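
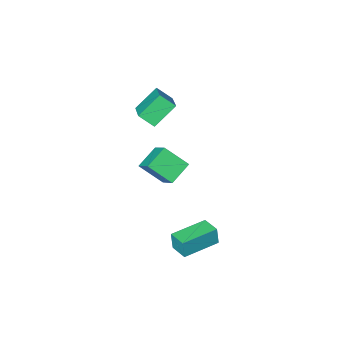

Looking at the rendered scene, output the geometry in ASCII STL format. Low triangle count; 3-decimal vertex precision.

solid 
facet normal -0.835 -0.232 0.499
outer loop
vertex -2.18 -3.637 -1.393
vertex -1.983 -2.508 -0.538
vertex -2.958 -2.807 -2.309
endloop
endfacet
facet normal -0.138 -0.789 -0.598
outer loop
vertex -1.897 -2.512 -2.942
vertex -2.18 -3.637 -1.393
vertex -2.958 -2.807 -2.309
endloop
endfacet
facet normal -0.835 -0.232 0.499
outer loop
vertex -2.958 -2.807 -2.309
vertex -1.983 -2.508 -0.538
vertex -2.76 -1.678 -1.453
endloop
endfacet
facet normal -0.532 0.569 -0.627
outer loop
vertex -2.76 -1.678 -1.453
vertex -1.897 -2.512 -2.942
vertex -2.958 -2.807 -2.309
endloop
endfacet
facet normal 0.532 -0.568 0.628
outer loop
vertex -2.18 -3.637 -1.393
vertex -0.922 -2.213 -1.171
vertex -1.983 -2.508 -0.538
endloop
endfacet
facet normal -0.138 -0.789 -0.598
outer loop
vertex -1.12 -3.342 -2.027
vertex -2.18 -3.637 -1.393
vertex -1.897 -2.512 -2.942
endloop
endfacet
facet normal 0.533 -0.569 0.627
outer loop
vertex -1.12 -3.342 -2.027
vertex -0.922 -2.213 -1.171
vertex -2.18 -3.637 -1.393
endloop
endfacet
facet normal 0.138 0.789 0.599
outer loop
vertex -1.983 -2.508 -0.538
vertex -0.922 -2.213 -1.171
vertex -2.76 -1.678 -1.453
endloop
endfacet
facet normal -0.533 0.568 -0.627
outer loop
vertex -1.7 -1.383 -2.087
vertex -1.897 -2.512 -2.942
vertex -2.76 -1.678 -1.453
endloop
endfacet
facet normal 0.138 0.789 0.598
outer loop
vertex -2.76 -1.678 -1.453
vertex -0.922 -2.213 -1.171
vertex -1.7 -1.383 -2.087
endloop
endfacet
facet normal 0.835 0.232 -0.499
outer loop
vertex -1.7 -1.383 -2.087
vertex -1.12 -3.342 -2.027
vertex -1.897 -2.512 -2.942
endloop
endfacet
facet normal 0.835 0.232 -0.499
outer loop
vertex -0.922 -2.213 -1.171
vertex -1.12 -3.342 -2.027
vertex -1.7 -1.383 -2.087
endloop
endfacet
facet normal -0.534 0.580 -0.616
outer loop
vertex -1.989 -1.54 2.968
vertex -0.912 -1.579 1.997
vertex -2.725 -3.022 2.211
endloop
endfacet
facet normal -0.742 0.026 0.670
outer loop
vertex -2.228 -3.561 2.783
vertex -1.989 -1.54 2.968
vertex -2.725 -3.022 2.211
endloop
endfacet
facet normal -0.534 0.580 -0.616
outer loop
vertex -2.725 -3.022 2.211
vertex -0.912 -1.579 1.997
vertex -1.648 -3.061 1.24
endloop
endfacet
facet normal -0.405 -0.814 -0.416
outer loop
vertex -1.648 -3.061 1.24
vertex -2.228 -3.561 2.783
vertex -2.725 -3.022 2.211
endloop
endfacet
facet normal 0.405 0.814 0.416
outer loop
vertex -1.989 -1.54 2.968
vertex -0.415 -2.118 2.569
vertex -0.912 -1.579 1.997
endloop
endfacet
facet normal -0.742 0.026 0.670
outer loop
vertex -1.492 -2.079 3.54
vertex -1.989 -1.54 2.968
vertex -2.228 -3.561 2.783
endloop
endfacet
facet normal 0.405 0.814 0.416
outer loop
vertex -1.492 -2.079 3.54
vertex -0.415 -2.118 2.569
vertex -1.989 -1.54 2.968
endloop
endfacet
facet normal 0.742 -0.026 -0.670
outer loop
vertex -0.912 -1.579 1.997
vertex -0.415 -2.118 2.569
vertex -1.648 -3.061 1.24
endloop
endfacet
facet normal -0.405 -0.814 -0.416
outer loop
vertex -1.151 -3.6 1.812
vertex -2.228 -3.561 2.783
vertex -1.648 -3.061 1.24
endloop
endfacet
facet normal 0.742 -0.026 -0.670
outer loop
vertex -1.648 -3.061 1.24
vertex -0.415 -2.118 2.569
vertex -1.151 -3.6 1.812
endloop
endfacet
facet normal 0.534 -0.580 0.616
outer loop
vertex -1.151 -3.6 1.812
vertex -1.492 -2.079 3.54
vertex -2.228 -3.561 2.783
endloop
endfacet
facet normal 0.534 -0.580 0.616
outer loop
vertex -0.415 -2.118 2.569
vertex -1.492 -2.079 3.54
vertex -1.151 -3.6 1.812
endloop
endfacet
facet normal -0.998 -0.021 0.063
outer loop
vertex -0.837 2.626 -1.295
vertex -0.852 3.525 -1.239
vertex -0.895 2.681 -2.192
endloop
endfacet
facet normal 0.016 -0.998 -0.062
outer loop
vertex 0.832 2.715 -2.301
vertex -0.837 2.626 -1.295
vertex -0.895 2.681 -2.192
endloop
endfacet
facet normal -0.998 -0.019 0.062
outer loop
vertex -0.895 2.681 -2.192
vertex -0.852 3.525 -1.239
vertex -0.909 3.579 -2.136
endloop
endfacet
facet normal -0.064 0.061 -0.996
outer loop
vertex -0.909 3.579 -2.136
vertex 0.832 2.715 -2.301
vertex -0.895 2.681 -2.192
endloop
endfacet
facet normal 0.064 -0.061 0.996
outer loop
vertex -0.837 2.626 -1.295
vertex 0.875 3.559 -1.348
vertex -0.852 3.525 -1.239
endloop
endfacet
facet normal 0.016 -0.998 -0.061
outer loop
vertex 0.889 2.661 -1.404
vertex -0.837 2.626 -1.295
vertex 0.832 2.715 -2.301
endloop
endfacet
facet normal 0.064 -0.061 0.996
outer loop
vertex 0.889 2.661 -1.404
vertex 0.875 3.559 -1.348
vertex -0.837 2.626 -1.295
endloop
endfacet
facet normal -0.016 0.998 0.061
outer loop
vertex -0.852 3.525 -1.239
vertex 0.875 3.559 -1.348
vertex -0.909 3.579 -2.136
endloop
endfacet
facet normal -0.064 0.061 -0.996
outer loop
vertex 0.817 3.614 -2.245
vertex 0.832 2.715 -2.301
vertex -0.909 3.579 -2.136
endloop
endfacet
facet normal -0.016 0.998 0.062
outer loop
vertex -0.909 3.579 -2.136
vertex 0.875 3.559 -1.348
vertex 0.817 3.614 -2.245
endloop
endfacet
facet normal 0.998 0.021 -0.062
outer loop
vertex 0.817 3.614 -2.245
vertex 0.889 2.661 -1.404
vertex 0.832 2.715 -2.301
endloop
endfacet
facet normal 0.998 0.020 -0.063
outer loop
vertex 0.875 3.559 -1.348
vertex 0.889 2.661 -1.404
vertex 0.817 3.614 -2.245
endloop
endfacet

endsolid


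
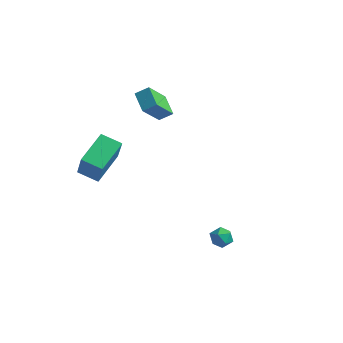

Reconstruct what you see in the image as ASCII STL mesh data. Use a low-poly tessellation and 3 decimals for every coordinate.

solid 
facet normal -0.991 -0.015 -0.130
outer loop
vertex 3.324 -1.632 -4.08
vertex 3.236 -1.764 -3.393
vertex 3.256 -1.099 -3.624
endloop
endfacet
facet normal -0.680 0.424 -0.597
outer loop
vertex 3.324 -1.632 -4.08
vertex 3.256 -1.099 -3.624
vertex 3.733 -1.062 -4.141
endloop
endfacet
facet normal -0.209 0.046 -0.977
outer loop
vertex 3.324 -1.632 -4.08
vertex 3.733 -1.062 -4.141
vertex 4.008 -1.704 -4.23
endloop
endfacet
facet normal -0.229 -0.629 -0.743
outer loop
vertex 3.324 -1.632 -4.08
vertex 4.008 -1.704 -4.23
vertex 3.701 -2.138 -3.768
endloop
endfacet
facet normal -0.713 -0.666 -0.219
outer loop
vertex 3.324 -1.632 -4.08
vertex 3.701 -2.138 -3.768
vertex 3.236 -1.764 -3.393
endloop
endfacet
facet normal -0.320 0.919 -0.230
outer loop
vertex 3.733 -1.062 -4.141
vertex 3.256 -1.099 -3.624
vertex 3.899 -0.842 -3.492
endloop
endfacet
facet normal -0.823 0.208 0.528
outer loop
vertex 3.256 -1.099 -3.624
vertex 3.236 -1.764 -3.393
vertex 3.592 -1.276 -3.03
endloop
endfacet
facet normal -0.372 -0.846 0.382
outer loop
vertex 3.236 -1.764 -3.393
vertex 3.701 -2.138 -3.768
vertex 3.867 -1.918 -3.119
endloop
endfacet
facet normal 0.409 -0.785 -0.465
outer loop
vertex 3.701 -2.138 -3.768
vertex 4.008 -1.704 -4.23
vertex 4.344 -1.881 -3.636
endloop
endfacet
facet normal 0.441 0.306 -0.844
outer loop
vertex 4.008 -1.704 -4.23
vertex 3.733 -1.062 -4.141
vertex 4.364 -1.216 -3.867
endloop
endfacet
facet normal 0.229 0.629 0.743
outer loop
vertex 4.276 -1.348 -3.18
vertex 3.899 -0.842 -3.492
vertex 3.592 -1.276 -3.03
endloop
endfacet
facet normal 0.209 -0.046 0.977
outer loop
vertex 4.276 -1.348 -3.18
vertex 3.592 -1.276 -3.03
vertex 3.867 -1.918 -3.119
endloop
endfacet
facet normal 0.680 -0.424 0.597
outer loop
vertex 4.276 -1.348 -3.18
vertex 3.867 -1.918 -3.119
vertex 4.344 -1.881 -3.636
endloop
endfacet
facet normal 0.991 0.015 0.130
outer loop
vertex 4.276 -1.348 -3.18
vertex 4.344 -1.881 -3.636
vertex 4.364 -1.216 -3.867
endloop
endfacet
facet normal 0.713 0.666 0.219
outer loop
vertex 4.276 -1.348 -3.18
vertex 4.364 -1.216 -3.867
vertex 3.899 -0.842 -3.492
endloop
endfacet
facet normal -0.409 0.785 0.465
outer loop
vertex 3.592 -1.276 -3.03
vertex 3.899 -0.842 -3.492
vertex 3.256 -1.099 -3.624
endloop
endfacet
facet normal -0.441 -0.306 0.844
outer loop
vertex 3.867 -1.918 -3.119
vertex 3.592 -1.276 -3.03
vertex 3.236 -1.764 -3.393
endloop
endfacet
facet normal 0.320 -0.919 0.230
outer loop
vertex 4.344 -1.881 -3.636
vertex 3.867 -1.918 -3.119
vertex 3.701 -2.138 -3.768
endloop
endfacet
facet normal 0.823 -0.208 -0.528
outer loop
vertex 4.364 -1.216 -3.867
vertex 4.344 -1.881 -3.636
vertex 4.008 -1.704 -4.23
endloop
endfacet
facet normal 0.372 0.846 -0.382
outer loop
vertex 3.899 -0.842 -3.492
vertex 4.364 -1.216 -3.867
vertex 3.733 -1.062 -4.141
endloop
endfacet
facet normal -0.410 0.328 -0.851
outer loop
vertex -4.548 -1.263 -0.068
vertex -3.377 -0.955 -0.513
vertex -4.355 -3.219 -0.915
endloop
endfacet
facet normal -0.908 -0.239 0.345
outer loop
vertex -3.523 -3.885 0.813
vertex -4.548 -1.263 -0.068
vertex -4.355 -3.219 -0.915
endloop
endfacet
facet normal -0.410 0.328 -0.851
outer loop
vertex -4.355 -3.219 -0.915
vertex -3.377 -0.955 -0.513
vertex -3.184 -2.911 -1.36
endloop
endfacet
facet normal 0.090 -0.914 -0.396
outer loop
vertex -3.184 -2.911 -1.36
vertex -3.523 -3.885 0.813
vertex -4.355 -3.219 -0.915
endloop
endfacet
facet normal -0.090 0.914 0.396
outer loop
vertex -4.548 -1.263 -0.068
vertex -2.545 -1.621 1.215
vertex -3.377 -0.955 -0.513
endloop
endfacet
facet normal -0.908 -0.239 0.345
outer loop
vertex -3.716 -1.929 1.66
vertex -4.548 -1.263 -0.068
vertex -3.523 -3.885 0.813
endloop
endfacet
facet normal -0.090 0.914 0.396
outer loop
vertex -3.716 -1.929 1.66
vertex -2.545 -1.621 1.215
vertex -4.548 -1.263 -0.068
endloop
endfacet
facet normal 0.908 0.239 -0.345
outer loop
vertex -3.377 -0.955 -0.513
vertex -2.545 -1.621 1.215
vertex -3.184 -2.911 -1.36
endloop
endfacet
facet normal 0.090 -0.914 -0.396
outer loop
vertex -2.352 -3.577 0.368
vertex -3.523 -3.885 0.813
vertex -3.184 -2.911 -1.36
endloop
endfacet
facet normal 0.908 0.239 -0.345
outer loop
vertex -3.184 -2.911 -1.36
vertex -2.545 -1.621 1.215
vertex -2.352 -3.577 0.368
endloop
endfacet
facet normal 0.410 -0.328 0.851
outer loop
vertex -2.352 -3.577 0.368
vertex -3.716 -1.929 1.66
vertex -3.523 -3.885 0.813
endloop
endfacet
facet normal 0.410 -0.328 0.851
outer loop
vertex -2.545 -1.621 1.215
vertex -3.716 -1.929 1.66
vertex -2.352 -3.577 0.368
endloop
endfacet
facet normal -0.669 -0.521 -0.530
outer loop
vertex -3.158 0.99 2.148
vertex -4.198 1.678 2.785
vertex -3.111 2.428 0.673
endloop
endfacet
facet normal 0.743 -0.491 -0.455
outer loop
vertex -2.502 2.902 1.155
vertex -3.158 0.99 2.148
vertex -3.111 2.428 0.673
endloop
endfacet
facet normal -0.669 -0.522 -0.530
outer loop
vertex -3.111 2.428 0.673
vertex -4.198 1.678 2.785
vertex -4.151 3.115 1.31
endloop
endfacet
facet normal 0.023 0.698 -0.716
outer loop
vertex -4.151 3.115 1.31
vertex -2.502 2.902 1.155
vertex -3.111 2.428 0.673
endloop
endfacet
facet normal -0.023 -0.698 0.716
outer loop
vertex -3.158 0.99 2.148
vertex -3.589 2.152 3.267
vertex -4.198 1.678 2.785
endloop
endfacet
facet normal 0.743 -0.491 -0.455
outer loop
vertex -2.549 1.465 2.63
vertex -3.158 0.99 2.148
vertex -2.502 2.902 1.155
endloop
endfacet
facet normal -0.022 -0.698 0.716
outer loop
vertex -2.549 1.465 2.63
vertex -3.589 2.152 3.267
vertex -3.158 0.99 2.148
endloop
endfacet
facet normal -0.743 0.491 0.455
outer loop
vertex -4.198 1.678 2.785
vertex -3.589 2.152 3.267
vertex -4.151 3.115 1.31
endloop
endfacet
facet normal 0.023 0.698 -0.716
outer loop
vertex -3.542 3.59 1.792
vertex -2.502 2.902 1.155
vertex -4.151 3.115 1.31
endloop
endfacet
facet normal -0.743 0.491 0.455
outer loop
vertex -4.151 3.115 1.31
vertex -3.589 2.152 3.267
vertex -3.542 3.59 1.792
endloop
endfacet
facet normal 0.669 0.521 0.529
outer loop
vertex -3.542 3.59 1.792
vertex -2.549 1.465 2.63
vertex -2.502 2.902 1.155
endloop
endfacet
facet normal 0.669 0.521 0.530
outer loop
vertex -3.589 2.152 3.267
vertex -2.549 1.465 2.63
vertex -3.542 3.59 1.792
endloop
endfacet

endsolid


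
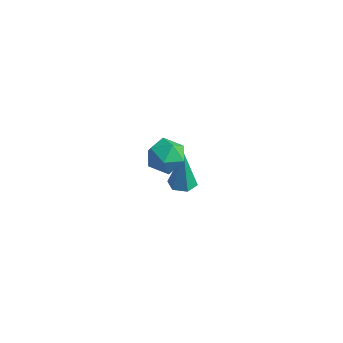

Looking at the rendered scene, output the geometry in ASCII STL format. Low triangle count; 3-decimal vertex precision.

solid 
facet normal 0.066 -0.112 -0.991
outer loop
vertex 1.118 -0.945 -3.191
vertex 0.558 -0.568 -3.271
vertex 1.17 -0.271 -3.264
endloop
endfacet
facet normal 0.939 -0.036 0.341
outer loop
vertex 1.118 -0.945 -3.191
vertex 1.17 -0.271 -3.264
vertex 0.422 -0.332 -1.209
endloop
endfacet
facet normal 0.066 -0.113 -0.991
outer loop
vertex 1.17 -0.271 -3.264
vertex 0.558 -0.568 -3.271
vertex 0.611 0.106 -3.344
endloop
endfacet
facet normal 0.525 0.824 0.215
outer loop
vertex 1.17 -0.271 -3.264
vertex 0.611 0.106 -3.344
vertex 0.422 -0.332 -1.209
endloop
endfacet
facet normal 0.066 -0.113 -0.991
outer loop
vertex 0.611 0.106 -3.344
vertex 0.558 -0.568 -3.271
vertex -0.001 -0.19 -3.351
endloop
endfacet
facet normal -0.432 0.890 0.144
outer loop
vertex 0.611 0.106 -3.344
vertex -0.001 -0.19 -3.351
vertex 0.422 -0.332 -1.209
endloop
endfacet
facet normal 0.066 -0.113 -0.991
outer loop
vertex -0.001 -0.19 -3.351
vertex 0.558 -0.568 -3.271
vertex -0.054 -0.864 -3.278
endloop
endfacet
facet normal -0.975 0.098 0.199
outer loop
vertex -0.001 -0.19 -3.351
vertex -0.054 -0.864 -3.278
vertex 0.422 -0.332 -1.209
endloop
endfacet
facet normal 0.066 -0.112 -0.991
outer loop
vertex -0.054 -0.864 -3.278
vertex 0.558 -0.568 -3.271
vertex 0.506 -1.242 -3.198
endloop
endfacet
facet normal -0.561 -0.762 0.325
outer loop
vertex -0.054 -0.864 -3.278
vertex 0.506 -1.242 -3.198
vertex 0.422 -0.332 -1.209
endloop
endfacet
facet normal 0.066 -0.112 -0.991
outer loop
vertex 0.506 -1.242 -3.198
vertex 0.558 -0.568 -3.271
vertex 1.118 -0.945 -3.191
endloop
endfacet
facet normal 0.397 -0.828 0.396
outer loop
vertex 0.506 -1.242 -3.198
vertex 1.118 -0.945 -3.191
vertex 0.422 -0.332 -1.209
endloop
endfacet
facet normal -0.346 0.091 0.934
outer loop
vertex 1.717 -3.466 3.427
vertex 1.78 -4.382 3.54
vertex 2.499 -3.84 3.753
endloop
endfacet
facet normal 0.015 0.675 0.738
outer loop
vertex 1.717 -3.466 3.427
vertex 2.499 -3.84 3.753
vertex 2.537 -3.158 3.128
endloop
endfacet
facet normal -0.297 0.942 0.155
outer loop
vertex 1.717 -3.466 3.427
vertex 2.537 -3.158 3.128
vertex 1.842 -3.279 2.529
endloop
endfacet
facet normal -0.852 0.523 -0.010
outer loop
vertex 1.717 -3.466 3.427
vertex 1.842 -3.279 2.529
vertex 1.374 -4.036 2.784
endloop
endfacet
facet normal -0.881 -0.002 0.472
outer loop
vertex 1.717 -3.466 3.427
vertex 1.374 -4.036 2.784
vertex 1.78 -4.382 3.54
endloop
endfacet
facet normal 0.678 0.476 0.560
outer loop
vertex 2.537 -3.158 3.128
vertex 2.499 -3.84 3.753
vertex 3.106 -3.884 3.056
endloop
endfacet
facet normal 0.093 -0.469 0.878
outer loop
vertex 2.499 -3.84 3.753
vertex 1.78 -4.382 3.54
vertex 2.638 -4.641 3.311
endloop
endfacet
facet normal -0.774 -0.620 0.132
outer loop
vertex 1.78 -4.382 3.54
vertex 1.374 -4.036 2.784
vertex 1.943 -4.762 2.712
endloop
endfacet
facet normal -0.726 0.231 -0.647
outer loop
vertex 1.374 -4.036 2.784
vertex 1.842 -3.279 2.529
vertex 1.981 -4.08 2.087
endloop
endfacet
facet normal 0.172 0.908 -0.383
outer loop
vertex 1.842 -3.279 2.529
vertex 2.537 -3.158 3.128
vertex 2.7 -3.538 2.3
endloop
endfacet
facet normal 0.852 -0.523 0.010
outer loop
vertex 2.763 -4.454 2.413
vertex 3.106 -3.884 3.056
vertex 2.638 -4.641 3.311
endloop
endfacet
facet normal 0.297 -0.942 -0.155
outer loop
vertex 2.763 -4.454 2.413
vertex 2.638 -4.641 3.311
vertex 1.943 -4.762 2.712
endloop
endfacet
facet normal -0.015 -0.675 -0.738
outer loop
vertex 2.763 -4.454 2.413
vertex 1.943 -4.762 2.712
vertex 1.981 -4.08 2.087
endloop
endfacet
facet normal 0.346 -0.091 -0.934
outer loop
vertex 2.763 -4.454 2.413
vertex 1.981 -4.08 2.087
vertex 2.7 -3.538 2.3
endloop
endfacet
facet normal 0.881 0.002 -0.472
outer loop
vertex 2.763 -4.454 2.413
vertex 2.7 -3.538 2.3
vertex 3.106 -3.884 3.056
endloop
endfacet
facet normal 0.726 -0.231 0.647
outer loop
vertex 2.638 -4.641 3.311
vertex 3.106 -3.884 3.056
vertex 2.499 -3.84 3.753
endloop
endfacet
facet normal -0.172 -0.908 0.383
outer loop
vertex 1.943 -4.762 2.712
vertex 2.638 -4.641 3.311
vertex 1.78 -4.382 3.54
endloop
endfacet
facet normal -0.678 -0.476 -0.560
outer loop
vertex 1.981 -4.08 2.087
vertex 1.943 -4.762 2.712
vertex 1.374 -4.036 2.784
endloop
endfacet
facet normal -0.093 0.469 -0.878
outer loop
vertex 2.7 -3.538 2.3
vertex 1.981 -4.08 2.087
vertex 1.842 -3.279 2.529
endloop
endfacet
facet normal 0.774 0.620 -0.132
outer loop
vertex 3.106 -3.884 3.056
vertex 2.7 -3.538 2.3
vertex 2.537 -3.158 3.128
endloop
endfacet

endsolid


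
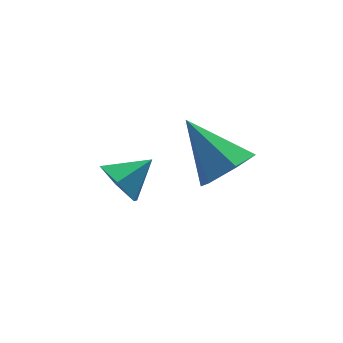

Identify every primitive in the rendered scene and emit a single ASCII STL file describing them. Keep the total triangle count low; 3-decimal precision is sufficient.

solid 
facet normal -0.857 -0.002 -0.516
outer loop
vertex 2.576 1.83 -0.187
vertex 2.216 1.279 0.413
vertex 2.149 2.16 0.521
endloop
endfacet
facet normal 0.607 0.795 -0.004
outer loop
vertex 2.576 1.83 -0.187
vertex 2.149 2.16 0.521
vertex 3.304 1.281 1.067
endloop
endfacet
facet normal -0.857 -0.002 -0.516
outer loop
vertex 2.149 2.16 0.521
vertex 2.216 1.279 0.413
vertex 1.789 1.609 1.121
endloop
endfacet
facet normal 0.171 0.672 0.720
outer loop
vertex 2.149 2.16 0.521
vertex 1.789 1.609 1.121
vertex 3.304 1.281 1.067
endloop
endfacet
facet normal -0.857 -0.001 -0.516
outer loop
vertex 1.789 1.609 1.121
vertex 2.216 1.279 0.413
vertex 1.856 0.729 1.012
endloop
endfacet
facet normal 0.009 -0.122 0.992
outer loop
vertex 1.789 1.609 1.121
vertex 1.856 0.729 1.012
vertex 3.304 1.281 1.067
endloop
endfacet
facet normal -0.857 -0.000 -0.515
outer loop
vertex 1.856 0.729 1.012
vertex 2.216 1.279 0.413
vertex 2.282 0.398 0.304
endloop
endfacet
facet normal 0.282 -0.793 0.540
outer loop
vertex 1.856 0.729 1.012
vertex 2.282 0.398 0.304
vertex 3.304 1.281 1.067
endloop
endfacet
facet normal -0.857 -0.000 -0.515
outer loop
vertex 2.282 0.398 0.304
vertex 2.216 1.279 0.413
vertex 2.642 0.949 -0.295
endloop
endfacet
facet normal 0.718 -0.671 -0.185
outer loop
vertex 2.282 0.398 0.304
vertex 2.642 0.949 -0.295
vertex 3.304 1.281 1.067
endloop
endfacet
facet normal -0.857 -0.001 -0.515
outer loop
vertex 2.642 0.949 -0.295
vertex 2.216 1.279 0.413
vertex 2.576 1.83 -0.187
endloop
endfacet
facet normal 0.881 0.122 -0.458
outer loop
vertex 2.642 0.949 -0.295
vertex 2.576 1.83 -0.187
vertex 3.304 1.281 1.067
endloop
endfacet
facet normal 0.267 -0.739 -0.619
outer loop
vertex 4.865 -1.503 2.766
vertex 4.039 -1.926 2.915
vertex 4.13 -1.306 2.214
endloop
endfacet
facet normal 0.423 0.870 -0.253
outer loop
vertex 4.865 -1.503 2.766
vertex 4.13 -1.306 2.214
vertex 3.501 -0.434 4.165
endloop
endfacet
facet normal 0.267 -0.739 -0.619
outer loop
vertex 4.13 -1.306 2.214
vertex 4.039 -1.926 2.915
vertex 3.304 -1.729 2.363
endloop
endfacet
facet normal -0.467 0.742 -0.482
outer loop
vertex 4.13 -1.306 2.214
vertex 3.304 -1.729 2.363
vertex 3.501 -0.434 4.165
endloop
endfacet
facet normal 0.267 -0.738 -0.619
outer loop
vertex 3.304 -1.729 2.363
vertex 4.039 -1.926 2.915
vertex 3.213 -2.349 3.063
endloop
endfacet
facet normal -0.989 0.148 0.002
outer loop
vertex 3.304 -1.729 2.363
vertex 3.213 -2.349 3.063
vertex 3.501 -0.434 4.165
endloop
endfacet
facet normal 0.267 -0.738 -0.619
outer loop
vertex 3.213 -2.349 3.063
vertex 4.039 -1.926 2.915
vertex 3.948 -2.546 3.615
endloop
endfacet
facet normal -0.622 -0.318 0.715
outer loop
vertex 3.213 -2.349 3.063
vertex 3.948 -2.546 3.615
vertex 3.501 -0.434 4.165
endloop
endfacet
facet normal 0.266 -0.738 -0.619
outer loop
vertex 3.948 -2.546 3.615
vertex 4.039 -1.926 2.915
vertex 4.774 -2.123 3.466
endloop
endfacet
facet normal 0.267 -0.189 0.945
outer loop
vertex 3.948 -2.546 3.615
vertex 4.774 -2.123 3.466
vertex 3.501 -0.434 4.165
endloop
endfacet
facet normal 0.266 -0.738 -0.619
outer loop
vertex 4.774 -2.123 3.466
vertex 4.039 -1.926 2.915
vertex 4.865 -1.503 2.766
endloop
endfacet
facet normal 0.790 0.405 0.461
outer loop
vertex 4.774 -2.123 3.466
vertex 4.865 -1.503 2.766
vertex 3.501 -0.434 4.165
endloop
endfacet

endsolid


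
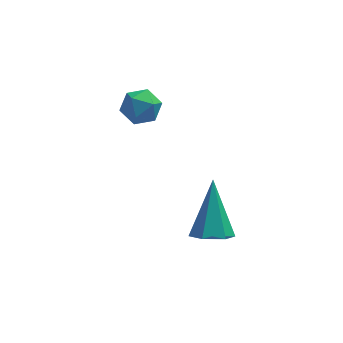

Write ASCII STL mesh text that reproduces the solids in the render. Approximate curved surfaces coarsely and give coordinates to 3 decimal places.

solid 
facet normal -0.076 -0.643 -0.762
outer loop
vertex 3.129 -1.76 -0.656
vertex 2.784 -2.217 -0.236
vertex 2.421 -1.733 -0.608
endloop
endfacet
facet normal 0.008 0.919 -0.393
outer loop
vertex 3.129 -1.76 -0.656
vertex 2.421 -1.733 -0.608
vertex 2.936 -0.923 1.296
endloop
endfacet
facet normal -0.077 -0.643 -0.762
outer loop
vertex 2.421 -1.733 -0.608
vertex 2.784 -2.217 -0.236
vertex 2.076 -2.189 -0.188
endloop
endfacet
facet normal -0.810 0.585 -0.030
outer loop
vertex 2.421 -1.733 -0.608
vertex 2.076 -2.189 -0.188
vertex 2.936 -0.923 1.296
endloop
endfacet
facet normal -0.077 -0.644 -0.761
outer loop
vertex 2.076 -2.189 -0.188
vertex 2.784 -2.217 -0.236
vertex 2.438 -2.673 0.185
endloop
endfacet
facet normal -0.797 -0.145 0.586
outer loop
vertex 2.076 -2.189 -0.188
vertex 2.438 -2.673 0.185
vertex 2.936 -0.923 1.296
endloop
endfacet
facet normal -0.076 -0.645 -0.761
outer loop
vertex 2.438 -2.673 0.185
vertex 2.784 -2.217 -0.236
vertex 3.146 -2.7 0.137
endloop
endfacet
facet normal 0.036 -0.543 0.839
outer loop
vertex 2.438 -2.673 0.185
vertex 3.146 -2.7 0.137
vertex 2.936 -0.923 1.296
endloop
endfacet
facet normal -0.075 -0.644 -0.761
outer loop
vertex 3.146 -2.7 0.137
vertex 2.784 -2.217 -0.236
vertex 3.492 -2.244 -0.283
endloop
endfacet
facet normal 0.854 -0.210 0.476
outer loop
vertex 3.146 -2.7 0.137
vertex 3.492 -2.244 -0.283
vertex 2.936 -0.923 1.296
endloop
endfacet
facet normal -0.075 -0.643 -0.762
outer loop
vertex 3.492 -2.244 -0.283
vertex 2.784 -2.217 -0.236
vertex 3.129 -1.76 -0.656
endloop
endfacet
facet normal 0.841 0.522 -0.141
outer loop
vertex 3.492 -2.244 -0.283
vertex 3.129 -1.76 -0.656
vertex 2.936 -0.923 1.296
endloop
endfacet
facet normal 0.024 0.906 0.423
outer loop
vertex 1.14 2.471 2.321
vertex 0.535 2.315 2.689
vertex 1.183 2.164 2.976
endloop
endfacet
facet normal 0.682 0.678 0.273
outer loop
vertex 1.14 2.471 2.321
vertex 1.183 2.164 2.976
vertex 1.619 1.941 2.441
endloop
endfacet
facet normal 0.716 0.550 -0.429
outer loop
vertex 1.14 2.471 2.321
vertex 1.619 1.941 2.441
vertex 1.24 1.953 1.823
endloop
endfacet
facet normal 0.078 0.699 -0.711
outer loop
vertex 1.14 2.471 2.321
vertex 1.24 1.953 1.823
vertex 0.569 2.184 1.976
endloop
endfacet
facet normal -0.350 0.918 -0.185
outer loop
vertex 1.14 2.471 2.321
vertex 0.569 2.184 1.976
vertex 0.535 2.315 2.689
endloop
endfacet
facet normal 0.786 0.062 0.615
outer loop
vertex 1.619 1.941 2.441
vertex 1.183 2.164 2.976
vertex 1.311 1.456 2.884
endloop
endfacet
facet normal -0.280 0.429 0.859
outer loop
vertex 1.183 2.164 2.976
vertex 0.535 2.315 2.689
vertex 0.64 1.687 3.037
endloop
endfacet
facet normal -0.885 0.448 -0.125
outer loop
vertex 0.535 2.315 2.689
vertex 0.569 2.184 1.976
vertex 0.261 1.699 2.419
endloop
endfacet
facet normal -0.191 0.092 -0.977
outer loop
vertex 0.569 2.184 1.976
vertex 1.24 1.953 1.823
vertex 0.697 1.476 1.884
endloop
endfacet
facet normal 0.842 -0.147 -0.519
outer loop
vertex 1.24 1.953 1.823
vertex 1.619 1.941 2.441
vertex 1.345 1.325 2.171
endloop
endfacet
facet normal -0.078 -0.699 0.711
outer loop
vertex 0.74 1.169 2.539
vertex 1.311 1.456 2.884
vertex 0.64 1.687 3.037
endloop
endfacet
facet normal -0.716 -0.550 0.429
outer loop
vertex 0.74 1.169 2.539
vertex 0.64 1.687 3.037
vertex 0.261 1.699 2.419
endloop
endfacet
facet normal -0.682 -0.678 -0.273
outer loop
vertex 0.74 1.169 2.539
vertex 0.261 1.699 2.419
vertex 0.697 1.476 1.884
endloop
endfacet
facet normal -0.024 -0.906 -0.423
outer loop
vertex 0.74 1.169 2.539
vertex 0.697 1.476 1.884
vertex 1.345 1.325 2.171
endloop
endfacet
facet normal 0.350 -0.918 0.185
outer loop
vertex 0.74 1.169 2.539
vertex 1.345 1.325 2.171
vertex 1.311 1.456 2.884
endloop
endfacet
facet normal 0.191 -0.092 0.977
outer loop
vertex 0.64 1.687 3.037
vertex 1.311 1.456 2.884
vertex 1.183 2.164 2.976
endloop
endfacet
facet normal -0.842 0.147 0.519
outer loop
vertex 0.261 1.699 2.419
vertex 0.64 1.687 3.037
vertex 0.535 2.315 2.689
endloop
endfacet
facet normal -0.786 -0.062 -0.615
outer loop
vertex 0.697 1.476 1.884
vertex 0.261 1.699 2.419
vertex 0.569 2.184 1.976
endloop
endfacet
facet normal 0.280 -0.429 -0.859
outer loop
vertex 1.345 1.325 2.171
vertex 0.697 1.476 1.884
vertex 1.24 1.953 1.823
endloop
endfacet
facet normal 0.885 -0.448 0.125
outer loop
vertex 1.311 1.456 2.884
vertex 1.345 1.325 2.171
vertex 1.619 1.941 2.441
endloop
endfacet

endsolid


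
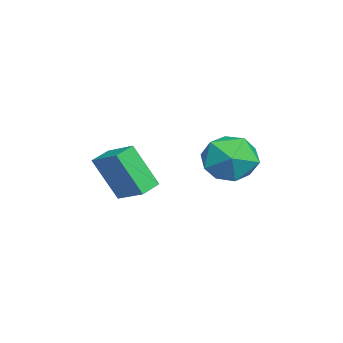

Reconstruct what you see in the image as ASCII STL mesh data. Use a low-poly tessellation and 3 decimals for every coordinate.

solid 
facet normal -0.581 -0.702 -0.412
outer loop
vertex 0.213 -0.953 1.53
vertex -0.533 -0.455 1.733
vertex 0.35 -0.033 -0.229
endloop
endfacet
facet normal 0.812 -0.541 -0.220
outer loop
vertex 1.133 0.915 0.327
vertex 0.213 -0.953 1.53
vertex 0.35 -0.033 -0.229
endloop
endfacet
facet normal -0.580 -0.703 -0.412
outer loop
vertex 0.35 -0.033 -0.229
vertex -0.533 -0.455 1.733
vertex -0.397 0.465 -0.027
endloop
endfacet
facet normal 0.069 0.462 -0.884
outer loop
vertex -0.397 0.465 -0.027
vertex 1.133 0.915 0.327
vertex 0.35 -0.033 -0.229
endloop
endfacet
facet normal -0.068 -0.462 0.884
outer loop
vertex 0.213 -0.953 1.53
vertex 0.25 0.493 2.289
vertex -0.533 -0.455 1.733
endloop
endfacet
facet normal 0.811 -0.541 -0.220
outer loop
vertex 0.997 -0.005 2.087
vertex 0.213 -0.953 1.53
vertex 1.133 0.915 0.327
endloop
endfacet
facet normal -0.069 -0.462 0.884
outer loop
vertex 0.997 -0.005 2.087
vertex 0.25 0.493 2.289
vertex 0.213 -0.953 1.53
endloop
endfacet
facet normal -0.812 0.541 0.220
outer loop
vertex -0.533 -0.455 1.733
vertex 0.25 0.493 2.289
vertex -0.397 0.465 -0.027
endloop
endfacet
facet normal 0.068 0.463 -0.884
outer loop
vertex 0.387 1.413 0.53
vertex 1.133 0.915 0.327
vertex -0.397 0.465 -0.027
endloop
endfacet
facet normal -0.811 0.542 0.220
outer loop
vertex -0.397 0.465 -0.027
vertex 0.25 0.493 2.289
vertex 0.387 1.413 0.53
endloop
endfacet
facet normal 0.581 0.702 0.412
outer loop
vertex 0.387 1.413 0.53
vertex 0.997 -0.005 2.087
vertex 1.133 0.915 0.327
endloop
endfacet
facet normal 0.580 0.702 0.413
outer loop
vertex 0.25 0.493 2.289
vertex 0.997 -0.005 2.087
vertex 0.387 1.413 0.53
endloop
endfacet
facet normal -0.758 0.530 -0.380
outer loop
vertex -0.473 4.521 0.731
vertex -1.253 3.742 1.201
vertex -0.903 4.698 1.835
endloop
endfacet
facet normal -0.201 0.952 -0.231
outer loop
vertex -0.473 4.521 0.731
vertex -0.903 4.698 1.835
vertex 0.258 4.888 1.607
endloop
endfacet
facet normal 0.361 0.714 -0.600
outer loop
vertex -0.473 4.521 0.731
vertex 0.258 4.888 1.607
vertex 0.625 4.051 0.832
endloop
endfacet
facet normal 0.152 0.146 -0.978
outer loop
vertex -0.473 4.521 0.731
vertex 0.625 4.051 0.832
vertex -0.309 3.343 0.581
endloop
endfacet
facet normal -0.539 0.032 -0.842
outer loop
vertex -0.473 4.521 0.731
vertex -0.309 3.343 0.581
vertex -1.253 3.742 1.201
endloop
endfacet
facet normal -0.054 0.884 0.464
outer loop
vertex 0.258 4.888 1.607
vertex -0.903 4.698 1.835
vertex -0.071 4.337 2.619
endloop
endfacet
facet normal -0.954 0.202 0.222
outer loop
vertex -0.903 4.698 1.835
vertex -1.253 3.742 1.201
vertex -1.005 3.629 2.368
endloop
endfacet
facet normal -0.600 -0.605 -0.524
outer loop
vertex -1.253 3.742 1.201
vertex -0.309 3.343 0.581
vertex -0.638 2.792 1.593
endloop
endfacet
facet normal 0.519 -0.421 -0.744
outer loop
vertex -0.309 3.343 0.581
vertex 0.625 4.051 0.832
vertex 0.523 2.982 1.365
endloop
endfacet
facet normal 0.856 0.499 -0.134
outer loop
vertex 0.625 4.051 0.832
vertex 0.258 4.888 1.607
vertex 0.873 3.938 1.999
endloop
endfacet
facet normal -0.152 -0.146 0.978
outer loop
vertex 0.093 3.159 2.469
vertex -0.071 4.337 2.619
vertex -1.005 3.629 2.368
endloop
endfacet
facet normal -0.361 -0.714 0.600
outer loop
vertex 0.093 3.159 2.469
vertex -1.005 3.629 2.368
vertex -0.638 2.792 1.593
endloop
endfacet
facet normal 0.201 -0.952 0.231
outer loop
vertex 0.093 3.159 2.469
vertex -0.638 2.792 1.593
vertex 0.523 2.982 1.365
endloop
endfacet
facet normal 0.758 -0.530 0.380
outer loop
vertex 0.093 3.159 2.469
vertex 0.523 2.982 1.365
vertex 0.873 3.938 1.999
endloop
endfacet
facet normal 0.539 -0.032 0.842
outer loop
vertex 0.093 3.159 2.469
vertex 0.873 3.938 1.999
vertex -0.071 4.337 2.619
endloop
endfacet
facet normal -0.519 0.421 0.744
outer loop
vertex -1.005 3.629 2.368
vertex -0.071 4.337 2.619
vertex -0.903 4.698 1.835
endloop
endfacet
facet normal -0.856 -0.499 0.134
outer loop
vertex -0.638 2.792 1.593
vertex -1.005 3.629 2.368
vertex -1.253 3.742 1.201
endloop
endfacet
facet normal 0.054 -0.884 -0.464
outer loop
vertex 0.523 2.982 1.365
vertex -0.638 2.792 1.593
vertex -0.309 3.343 0.581
endloop
endfacet
facet normal 0.954 -0.202 -0.222
outer loop
vertex 0.873 3.938 1.999
vertex 0.523 2.982 1.365
vertex 0.625 4.051 0.832
endloop
endfacet
facet normal 0.600 0.605 0.524
outer loop
vertex -0.071 4.337 2.619
vertex 0.873 3.938 1.999
vertex 0.258 4.888 1.607
endloop
endfacet

endsolid


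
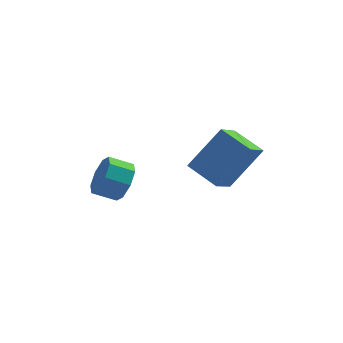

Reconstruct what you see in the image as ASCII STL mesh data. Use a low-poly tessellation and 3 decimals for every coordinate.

solid 
facet normal -0.655 0.685 0.318
outer loop
vertex 1.79 -1.913 0.37
vertex 3.093 -1.394 1.933
vertex 2.45 -0.865 -0.528
endloop
endfacet
facet normal -0.620 -0.247 -0.744
outer loop
vertex 3.407 -1.866 -0.993
vertex 1.79 -1.913 0.37
vertex 2.45 -0.865 -0.528
endloop
endfacet
facet normal -0.655 0.685 0.318
outer loop
vertex 2.45 -0.865 -0.528
vertex 3.093 -1.394 1.933
vertex 3.753 -0.346 1.035
endloop
endfacet
facet normal 0.431 0.685 -0.587
outer loop
vertex 3.753 -0.346 1.035
vertex 3.407 -1.866 -0.993
vertex 2.45 -0.865 -0.528
endloop
endfacet
facet normal -0.431 -0.685 0.587
outer loop
vertex 1.79 -1.913 0.37
vertex 4.05 -2.395 1.468
vertex 3.093 -1.394 1.933
endloop
endfacet
facet normal -0.620 -0.247 -0.744
outer loop
vertex 2.747 -2.914 -0.095
vertex 1.79 -1.913 0.37
vertex 3.407 -1.866 -0.993
endloop
endfacet
facet normal -0.431 -0.685 0.587
outer loop
vertex 2.747 -2.914 -0.095
vertex 4.05 -2.395 1.468
vertex 1.79 -1.913 0.37
endloop
endfacet
facet normal 0.620 0.247 0.744
outer loop
vertex 3.093 -1.394 1.933
vertex 4.05 -2.395 1.468
vertex 3.753 -0.346 1.035
endloop
endfacet
facet normal 0.431 0.685 -0.587
outer loop
vertex 4.71 -1.347 0.57
vertex 3.407 -1.866 -0.993
vertex 3.753 -0.346 1.035
endloop
endfacet
facet normal 0.620 0.247 0.744
outer loop
vertex 3.753 -0.346 1.035
vertex 4.05 -2.395 1.468
vertex 4.71 -1.347 0.57
endloop
endfacet
facet normal 0.655 -0.685 -0.318
outer loop
vertex 4.71 -1.347 0.57
vertex 2.747 -2.914 -0.095
vertex 3.407 -1.866 -0.993
endloop
endfacet
facet normal 0.655 -0.685 -0.318
outer loop
vertex 4.05 -2.395 1.468
vertex 2.747 -2.914 -0.095
vertex 4.71 -1.347 0.57
endloop
endfacet
facet normal 0.898 -0.071 -0.435
outer loop
vertex 0.073 1.555 -2.059
vertex -0.305 1.101 -2.765
vertex -0.142 1.986 -2.573
endloop
endfacet
facet normal 0.318 0.788 0.528
outer loop
vertex 0.073 1.555 -2.059
vertex -0.142 1.986 -2.573
vertex -0.897 1.632 -1.59
endloop
endfacet
facet normal 0.319 0.787 0.528
outer loop
vertex -0.897 1.632 -1.59
vertex -0.142 1.986 -2.573
vertex -1.111 2.063 -2.103
endloop
endfacet
facet normal -0.898 0.072 0.435
outer loop
vertex -0.897 1.632 -1.59
vertex -1.111 2.063 -2.103
vertex -1.275 1.179 -2.295
endloop
endfacet
facet normal 0.898 -0.071 -0.435
outer loop
vertex -0.142 1.986 -2.573
vertex -0.305 1.101 -2.765
vertex -0.452 1.899 -3.199
endloop
endfacet
facet normal 0.010 0.990 -0.142
outer loop
vertex -0.142 1.986 -2.573
vertex -0.452 1.899 -3.199
vertex -1.111 2.063 -2.103
endloop
endfacet
facet normal 0.010 0.990 -0.142
outer loop
vertex -1.111 2.063 -2.103
vertex -0.452 1.899 -3.199
vertex -1.422 1.976 -2.729
endloop
endfacet
facet normal -0.897 0.072 0.436
outer loop
vertex -1.111 2.063 -2.103
vertex -1.422 1.976 -2.729
vertex -1.275 1.179 -2.295
endloop
endfacet
facet normal 0.898 -0.071 -0.435
outer loop
vertex -0.452 1.899 -3.199
vertex -0.305 1.101 -2.765
vertex -0.676 1.345 -3.571
endloop
endfacet
facet normal -0.305 0.613 -0.729
outer loop
vertex -0.452 1.899 -3.199
vertex -0.676 1.345 -3.571
vertex -1.422 1.976 -2.729
endloop
endfacet
facet normal -0.305 0.613 -0.729
outer loop
vertex -1.422 1.976 -2.729
vertex -0.676 1.345 -3.571
vertex -1.646 1.422 -3.101
endloop
endfacet
facet normal -0.898 0.071 0.435
outer loop
vertex -1.422 1.976 -2.729
vertex -1.646 1.422 -3.101
vertex -1.275 1.179 -2.295
endloop
endfacet
facet normal 0.898 -0.072 -0.435
outer loop
vertex -0.676 1.345 -3.571
vertex -0.305 1.101 -2.765
vertex -0.683 0.648 -3.47
endloop
endfacet
facet normal -0.441 -0.124 -0.889
outer loop
vertex -0.676 1.345 -3.571
vertex -0.683 0.648 -3.47
vertex -1.646 1.422 -3.101
endloop
endfacet
facet normal -0.440 -0.123 -0.890
outer loop
vertex -1.646 1.422 -3.101
vertex -0.683 0.648 -3.47
vertex -1.653 0.725 -3.001
endloop
endfacet
facet normal -0.898 0.071 0.435
outer loop
vertex -1.646 1.422 -3.101
vertex -1.653 0.725 -3.001
vertex -1.275 1.179 -2.295
endloop
endfacet
facet normal 0.898 -0.072 -0.435
outer loop
vertex -0.683 0.648 -3.47
vertex -0.305 1.101 -2.765
vertex -0.469 0.217 -2.957
endloop
endfacet
facet normal -0.318 -0.787 -0.529
outer loop
vertex -0.683 0.648 -3.47
vertex -0.469 0.217 -2.957
vertex -1.653 0.725 -3.001
endloop
endfacet
facet normal -0.318 -0.788 -0.527
outer loop
vertex -1.653 0.725 -3.001
vertex -0.469 0.217 -2.957
vertex -1.438 0.294 -2.487
endloop
endfacet
facet normal -0.898 0.071 0.435
outer loop
vertex -1.653 0.725 -3.001
vertex -1.438 0.294 -2.487
vertex -1.275 1.179 -2.295
endloop
endfacet
facet normal 0.897 -0.072 -0.436
outer loop
vertex -0.469 0.217 -2.957
vertex -0.305 1.101 -2.765
vertex -0.158 0.304 -2.331
endloop
endfacet
facet normal -0.010 -0.990 0.142
outer loop
vertex -0.469 0.217 -2.957
vertex -0.158 0.304 -2.331
vertex -1.438 0.294 -2.487
endloop
endfacet
facet normal -0.010 -0.990 0.142
outer loop
vertex -1.438 0.294 -2.487
vertex -0.158 0.304 -2.331
vertex -1.128 0.381 -1.861
endloop
endfacet
facet normal -0.898 0.071 0.435
outer loop
vertex -1.438 0.294 -2.487
vertex -1.128 0.381 -1.861
vertex -1.275 1.179 -2.295
endloop
endfacet
facet normal 0.898 -0.071 -0.435
outer loop
vertex -0.158 0.304 -2.331
vertex -0.305 1.101 -2.765
vertex 0.066 0.858 -1.959
endloop
endfacet
facet normal 0.305 -0.613 0.729
outer loop
vertex -0.158 0.304 -2.331
vertex 0.066 0.858 -1.959
vertex -1.128 0.381 -1.861
endloop
endfacet
facet normal 0.305 -0.613 0.729
outer loop
vertex -1.128 0.381 -1.861
vertex 0.066 0.858 -1.959
vertex -0.904 0.935 -1.489
endloop
endfacet
facet normal -0.898 0.071 0.435
outer loop
vertex -1.128 0.381 -1.861
vertex -0.904 0.935 -1.489
vertex -1.275 1.179 -2.295
endloop
endfacet
facet normal 0.898 -0.071 -0.435
outer loop
vertex 0.066 0.858 -1.959
vertex -0.305 1.101 -2.765
vertex 0.073 1.555 -2.059
endloop
endfacet
facet normal 0.441 0.123 0.889
outer loop
vertex 0.066 0.858 -1.959
vertex 0.073 1.555 -2.059
vertex -0.904 0.935 -1.489
endloop
endfacet
facet normal 0.440 0.124 0.889
outer loop
vertex -0.904 0.935 -1.489
vertex 0.073 1.555 -2.059
vertex -0.897 1.632 -1.59
endloop
endfacet
facet normal -0.898 0.072 0.435
outer loop
vertex -0.904 0.935 -1.489
vertex -0.897 1.632 -1.59
vertex -1.275 1.179 -2.295
endloop
endfacet

endsolid


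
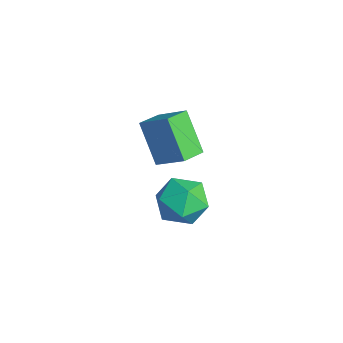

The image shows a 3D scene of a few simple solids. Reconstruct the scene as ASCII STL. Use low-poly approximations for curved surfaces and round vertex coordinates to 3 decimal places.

solid 
facet normal 0.132 0.989 0.068
outer loop
vertex 2.395 4.464 -3.426
vertex 2.303 4.413 -2.507
vertex 3.139 4.328 -2.894
endloop
endfacet
facet normal 0.484 0.723 -0.492
outer loop
vertex 2.395 4.464 -3.426
vertex 3.139 4.328 -2.894
vertex 3.043 3.855 -3.683
endloop
endfacet
facet normal 0.011 0.399 -0.917
outer loop
vertex 2.395 4.464 -3.426
vertex 3.043 3.855 -3.683
vertex 2.147 3.648 -3.784
endloop
endfacet
facet normal -0.633 0.464 -0.620
outer loop
vertex 2.395 4.464 -3.426
vertex 2.147 3.648 -3.784
vertex 1.689 3.993 -3.058
endloop
endfacet
facet normal -0.559 0.829 -0.010
outer loop
vertex 2.395 4.464 -3.426
vertex 1.689 3.993 -3.058
vertex 2.303 4.413 -2.507
endloop
endfacet
facet normal 0.940 0.229 -0.252
outer loop
vertex 3.043 3.855 -3.683
vertex 3.139 4.328 -2.894
vertex 3.351 3.427 -2.922
endloop
endfacet
facet normal 0.370 0.659 0.655
outer loop
vertex 3.139 4.328 -2.894
vertex 2.303 4.413 -2.507
vertex 2.893 3.772 -2.196
endloop
endfacet
facet normal -0.748 0.401 0.528
outer loop
vertex 2.303 4.413 -2.507
vertex 1.689 3.993 -3.058
vertex 1.997 3.565 -2.297
endloop
endfacet
facet normal -0.869 -0.190 -0.458
outer loop
vertex 1.689 3.993 -3.058
vertex 2.147 3.648 -3.784
vertex 1.901 3.092 -3.086
endloop
endfacet
facet normal 0.174 -0.295 -0.939
outer loop
vertex 2.147 3.648 -3.784
vertex 3.043 3.855 -3.683
vertex 2.737 3.007 -3.473
endloop
endfacet
facet normal 0.633 -0.464 0.620
outer loop
vertex 2.645 2.956 -2.554
vertex 3.351 3.427 -2.922
vertex 2.893 3.772 -2.196
endloop
endfacet
facet normal -0.011 -0.399 0.917
outer loop
vertex 2.645 2.956 -2.554
vertex 2.893 3.772 -2.196
vertex 1.997 3.565 -2.297
endloop
endfacet
facet normal -0.484 -0.723 0.492
outer loop
vertex 2.645 2.956 -2.554
vertex 1.997 3.565 -2.297
vertex 1.901 3.092 -3.086
endloop
endfacet
facet normal -0.132 -0.989 -0.068
outer loop
vertex 2.645 2.956 -2.554
vertex 1.901 3.092 -3.086
vertex 2.737 3.007 -3.473
endloop
endfacet
facet normal 0.559 -0.829 0.010
outer loop
vertex 2.645 2.956 -2.554
vertex 2.737 3.007 -3.473
vertex 3.351 3.427 -2.922
endloop
endfacet
facet normal 0.869 0.190 0.458
outer loop
vertex 2.893 3.772 -2.196
vertex 3.351 3.427 -2.922
vertex 3.139 4.328 -2.894
endloop
endfacet
facet normal -0.174 0.295 0.939
outer loop
vertex 1.997 3.565 -2.297
vertex 2.893 3.772 -2.196
vertex 2.303 4.413 -2.507
endloop
endfacet
facet normal -0.940 -0.229 0.252
outer loop
vertex 1.901 3.092 -3.086
vertex 1.997 3.565 -2.297
vertex 1.689 3.993 -3.058
endloop
endfacet
facet normal -0.370 -0.659 -0.655
outer loop
vertex 2.737 3.007 -3.473
vertex 1.901 3.092 -3.086
vertex 2.147 3.648 -3.784
endloop
endfacet
facet normal 0.748 -0.401 -0.528
outer loop
vertex 3.351 3.427 -2.922
vertex 2.737 3.007 -3.473
vertex 3.043 3.855 -3.683
endloop
endfacet
facet normal -0.509 0.829 -0.231
outer loop
vertex 1.444 3.348 0.303
vertex 2.169 3.967 0.929
vertex 2.338 3.552 -0.934
endloop
endfacet
facet normal -0.636 -0.542 -0.549
outer loop
vertex 2.791 2.813 -0.729
vertex 1.444 3.348 0.303
vertex 2.338 3.552 -0.934
endloop
endfacet
facet normal -0.508 0.830 -0.231
outer loop
vertex 2.338 3.552 -0.934
vertex 2.169 3.967 0.929
vertex 3.063 4.17 -0.309
endloop
endfacet
facet normal 0.580 0.133 -0.804
outer loop
vertex 3.063 4.17 -0.309
vertex 2.791 2.813 -0.729
vertex 2.338 3.552 -0.934
endloop
endfacet
facet normal -0.580 -0.133 0.803
outer loop
vertex 1.444 3.348 0.303
vertex 2.622 3.228 1.134
vertex 2.169 3.967 0.929
endloop
endfacet
facet normal -0.636 -0.543 -0.548
outer loop
vertex 1.897 2.61 0.509
vertex 1.444 3.348 0.303
vertex 2.791 2.813 -0.729
endloop
endfacet
facet normal -0.580 -0.132 0.804
outer loop
vertex 1.897 2.61 0.509
vertex 2.622 3.228 1.134
vertex 1.444 3.348 0.303
endloop
endfacet
facet normal 0.636 0.542 0.549
outer loop
vertex 2.169 3.967 0.929
vertex 2.622 3.228 1.134
vertex 3.063 4.17 -0.309
endloop
endfacet
facet normal 0.581 0.132 -0.803
outer loop
vertex 3.516 3.432 -0.103
vertex 2.791 2.813 -0.729
vertex 3.063 4.17 -0.309
endloop
endfacet
facet normal 0.635 0.543 0.549
outer loop
vertex 3.063 4.17 -0.309
vertex 2.622 3.228 1.134
vertex 3.516 3.432 -0.103
endloop
endfacet
facet normal 0.509 -0.829 0.231
outer loop
vertex 3.516 3.432 -0.103
vertex 1.897 2.61 0.509
vertex 2.791 2.813 -0.729
endloop
endfacet
facet normal 0.508 -0.830 0.231
outer loop
vertex 2.622 3.228 1.134
vertex 1.897 2.61 0.509
vertex 3.516 3.432 -0.103
endloop
endfacet

endsolid


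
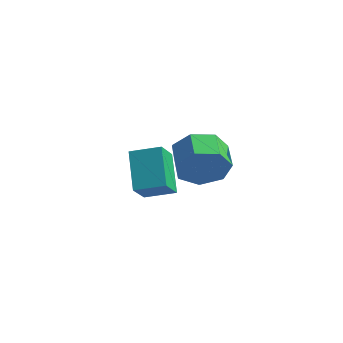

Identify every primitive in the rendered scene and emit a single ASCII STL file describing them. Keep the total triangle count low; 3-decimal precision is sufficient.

solid 
facet normal -0.793 -0.547 -0.266
outer loop
vertex -0.653 2.232 0.016
vertex -0.995 3.126 -0.803
vertex 0.323 1.437 -1.257
endloop
endfacet
facet normal 0.271 -0.709 0.651
outer loop
vertex 1.275 2.094 -0.937
vertex -0.653 2.232 0.016
vertex 0.323 1.437 -1.257
endloop
endfacet
facet normal -0.793 -0.547 -0.267
outer loop
vertex 0.323 1.437 -1.257
vertex -0.995 3.126 -0.803
vertex -0.018 2.331 -2.076
endloop
endfacet
facet normal 0.545 -0.444 -0.711
outer loop
vertex -0.018 2.331 -2.076
vertex 1.275 2.094 -0.937
vertex 0.323 1.437 -1.257
endloop
endfacet
facet normal -0.545 0.443 0.712
outer loop
vertex -0.653 2.232 0.016
vertex -0.043 3.783 -0.483
vertex -0.995 3.126 -0.803
endloop
endfacet
facet normal 0.271 -0.709 0.651
outer loop
vertex 0.298 2.889 0.336
vertex -0.653 2.232 0.016
vertex 1.275 2.094 -0.937
endloop
endfacet
facet normal -0.546 0.443 0.711
outer loop
vertex 0.298 2.889 0.336
vertex -0.043 3.783 -0.483
vertex -0.653 2.232 0.016
endloop
endfacet
facet normal -0.271 0.709 -0.651
outer loop
vertex -0.995 3.126 -0.803
vertex -0.043 3.783 -0.483
vertex -0.018 2.331 -2.076
endloop
endfacet
facet normal 0.545 -0.443 -0.711
outer loop
vertex 0.933 2.988 -1.756
vertex 1.275 2.094 -0.937
vertex -0.018 2.331 -2.076
endloop
endfacet
facet normal -0.271 0.709 -0.651
outer loop
vertex -0.018 2.331 -2.076
vertex -0.043 3.783 -0.483
vertex 0.933 2.988 -1.756
endloop
endfacet
facet normal 0.793 0.548 0.267
outer loop
vertex 0.933 2.988 -1.756
vertex 0.298 2.889 0.336
vertex 1.275 2.094 -0.937
endloop
endfacet
facet normal 0.793 0.547 0.267
outer loop
vertex -0.043 3.783 -0.483
vertex 0.298 2.889 0.336
vertex 0.933 2.988 -1.756
endloop
endfacet
facet normal 0.722 -0.610 -0.326
outer loop
vertex 4.543 1.142 2.062
vertex 4.018 0.935 1.286
vertex 4.663 1.636 1.402
endloop
endfacet
facet normal 0.677 0.525 0.516
outer loop
vertex 4.543 1.142 2.062
vertex 4.663 1.636 1.402
vertex 3.728 1.832 2.43
endloop
endfacet
facet normal 0.677 0.525 0.516
outer loop
vertex 3.728 1.832 2.43
vertex 4.663 1.636 1.402
vertex 3.848 2.326 1.77
endloop
endfacet
facet normal -0.721 0.611 0.326
outer loop
vertex 3.728 1.832 2.43
vertex 3.848 2.326 1.77
vertex 3.202 1.625 1.654
endloop
endfacet
facet normal 0.722 -0.611 -0.325
outer loop
vertex 4.663 1.636 1.402
vertex 4.018 0.935 1.286
vertex 4.298 1.602 0.655
endloop
endfacet
facet normal 0.535 0.791 -0.297
outer loop
vertex 4.663 1.636 1.402
vertex 4.298 1.602 0.655
vertex 3.848 2.326 1.77
endloop
endfacet
facet normal 0.534 0.791 -0.298
outer loop
vertex 3.848 2.326 1.77
vertex 4.298 1.602 0.655
vertex 3.482 2.292 1.023
endloop
endfacet
facet normal -0.722 0.611 0.326
outer loop
vertex 3.848 2.326 1.77
vertex 3.482 2.292 1.023
vertex 3.202 1.625 1.654
endloop
endfacet
facet normal 0.722 -0.611 -0.326
outer loop
vertex 4.298 1.602 0.655
vertex 4.018 0.935 1.286
vertex 3.721 1.066 0.382
endloop
endfacet
facet normal -0.009 0.462 -0.887
outer loop
vertex 4.298 1.602 0.655
vertex 3.721 1.066 0.382
vertex 3.482 2.292 1.023
endloop
endfacet
facet normal -0.009 0.462 -0.887
outer loop
vertex 3.482 2.292 1.023
vertex 3.721 1.066 0.382
vertex 2.905 1.756 0.75
endloop
endfacet
facet normal -0.722 0.611 0.326
outer loop
vertex 3.482 2.292 1.023
vertex 2.905 1.756 0.75
vertex 3.202 1.625 1.654
endloop
endfacet
facet normal 0.722 -0.611 -0.326
outer loop
vertex 3.721 1.066 0.382
vertex 4.018 0.935 1.286
vertex 3.368 0.431 0.791
endloop
endfacet
facet normal -0.547 -0.216 -0.808
outer loop
vertex 3.721 1.066 0.382
vertex 3.368 0.431 0.791
vertex 2.905 1.756 0.75
endloop
endfacet
facet normal -0.547 -0.216 -0.808
outer loop
vertex 2.905 1.756 0.75
vertex 3.368 0.431 0.791
vertex 2.552 1.121 1.159
endloop
endfacet
facet normal -0.722 0.611 0.326
outer loop
vertex 2.905 1.756 0.75
vertex 2.552 1.121 1.159
vertex 3.202 1.625 1.654
endloop
endfacet
facet normal 0.722 -0.611 -0.325
outer loop
vertex 3.368 0.431 0.791
vertex 4.018 0.935 1.286
vertex 3.504 0.176 1.572
endloop
endfacet
facet normal -0.672 -0.730 -0.121
outer loop
vertex 3.368 0.431 0.791
vertex 3.504 0.176 1.572
vertex 2.552 1.121 1.159
endloop
endfacet
facet normal -0.673 -0.730 -0.120
outer loop
vertex 2.552 1.121 1.159
vertex 3.504 0.176 1.572
vertex 2.689 0.866 1.94
endloop
endfacet
facet normal -0.722 0.611 0.326
outer loop
vertex 2.552 1.121 1.159
vertex 2.689 0.866 1.94
vertex 3.202 1.625 1.654
endloop
endfacet
facet normal 0.721 -0.611 -0.325
outer loop
vertex 3.504 0.176 1.572
vertex 4.018 0.935 1.286
vertex 4.027 0.492 2.138
endloop
endfacet
facet normal -0.292 -0.695 0.657
outer loop
vertex 3.504 0.176 1.572
vertex 4.027 0.492 2.138
vertex 2.689 0.866 1.94
endloop
endfacet
facet normal -0.292 -0.695 0.657
outer loop
vertex 2.689 0.866 1.94
vertex 4.027 0.492 2.138
vertex 3.212 1.182 2.506
endloop
endfacet
facet normal -0.722 0.611 0.326
outer loop
vertex 2.689 0.866 1.94
vertex 3.212 1.182 2.506
vertex 3.202 1.625 1.654
endloop
endfacet
facet normal 0.722 -0.611 -0.325
outer loop
vertex 4.027 0.492 2.138
vertex 4.018 0.935 1.286
vertex 4.543 1.142 2.062
endloop
endfacet
facet normal 0.310 -0.136 0.941
outer loop
vertex 4.027 0.492 2.138
vertex 4.543 1.142 2.062
vertex 3.212 1.182 2.506
endloop
endfacet
facet normal 0.310 -0.136 0.941
outer loop
vertex 3.212 1.182 2.506
vertex 4.543 1.142 2.062
vertex 3.728 1.832 2.43
endloop
endfacet
facet normal -0.721 0.611 0.326
outer loop
vertex 3.212 1.182 2.506
vertex 3.728 1.832 2.43
vertex 3.202 1.625 1.654
endloop
endfacet

endsolid


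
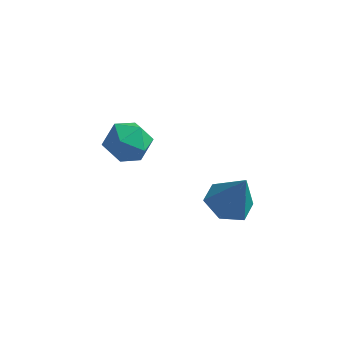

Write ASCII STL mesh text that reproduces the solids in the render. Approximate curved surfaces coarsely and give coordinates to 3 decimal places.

solid 
facet normal -0.385 0.053 -0.921
outer loop
vertex 2.439 0.001 -4.255
vertex 1.725 0.443 -3.931
vertex 2.45 0.9 -4.208
endloop
endfacet
facet normal 0.999 -0.015 0.049
outer loop
vertex 2.439 0.001 -4.255
vertex 2.45 0.9 -4.208
vertex 2.355 0.357 -2.429
endloop
endfacet
facet normal -0.386 0.054 -0.921
outer loop
vertex 2.45 0.9 -4.208
vertex 1.725 0.443 -3.931
vertex 1.736 1.342 -3.883
endloop
endfacet
facet normal 0.592 0.762 0.264
outer loop
vertex 2.45 0.9 -4.208
vertex 1.736 1.342 -3.883
vertex 2.355 0.357 -2.429
endloop
endfacet
facet normal -0.386 0.054 -0.921
outer loop
vertex 1.736 1.342 -3.883
vertex 1.725 0.443 -3.931
vertex 1.012 0.886 -3.606
endloop
endfacet
facet normal -0.240 0.753 0.612
outer loop
vertex 1.736 1.342 -3.883
vertex 1.012 0.886 -3.606
vertex 2.355 0.357 -2.429
endloop
endfacet
facet normal -0.387 0.053 -0.921
outer loop
vertex 1.012 0.886 -3.606
vertex 1.725 0.443 -3.931
vertex 1.001 -0.013 -3.653
endloop
endfacet
facet normal -0.666 -0.031 0.746
outer loop
vertex 1.012 0.886 -3.606
vertex 1.001 -0.013 -3.653
vertex 2.355 0.357 -2.429
endloop
endfacet
facet normal -0.387 0.053 -0.921
outer loop
vertex 1.001 -0.013 -3.653
vertex 1.725 0.443 -3.931
vertex 1.714 -0.455 -3.978
endloop
endfacet
facet normal -0.259 -0.807 0.530
outer loop
vertex 1.001 -0.013 -3.653
vertex 1.714 -0.455 -3.978
vertex 2.355 0.357 -2.429
endloop
endfacet
facet normal -0.385 0.053 -0.921
outer loop
vertex 1.714 -0.455 -3.978
vertex 1.725 0.443 -3.931
vertex 2.439 0.001 -4.255
endloop
endfacet
facet normal 0.572 -0.799 0.182
outer loop
vertex 1.714 -0.455 -3.978
vertex 2.439 0.001 -4.255
vertex 2.355 0.357 -2.429
endloop
endfacet
facet normal -0.632 0.653 0.418
outer loop
vertex -2.476 2.752 -2.974
vertex -3.207 2.335 -3.429
vertex -2.948 2.03 -2.56
endloop
endfacet
facet normal -0.072 0.531 0.844
outer loop
vertex -2.476 2.752 -2.974
vertex -2.948 2.03 -2.56
vertex -1.994 2.072 -2.505
endloop
endfacet
facet normal 0.520 0.703 0.485
outer loop
vertex -2.476 2.752 -2.974
vertex -1.994 2.072 -2.505
vertex -1.663 2.403 -3.339
endloop
endfacet
facet normal 0.326 0.931 -0.164
outer loop
vertex -2.476 2.752 -2.974
vertex -1.663 2.403 -3.339
vertex -2.413 2.565 -3.911
endloop
endfacet
facet normal -0.385 0.900 -0.205
outer loop
vertex -2.476 2.752 -2.974
vertex -2.413 2.565 -3.911
vertex -3.207 2.335 -3.429
endloop
endfacet
facet normal -0.049 -0.167 0.985
outer loop
vertex -1.994 2.072 -2.505
vertex -2.948 2.03 -2.56
vertex -2.427 1.235 -2.669
endloop
endfacet
facet normal -0.955 0.029 0.295
outer loop
vertex -2.948 2.03 -2.56
vertex -3.207 2.335 -3.429
vertex -3.177 1.397 -3.241
endloop
endfacet
facet normal -0.556 0.427 -0.713
outer loop
vertex -3.207 2.335 -3.429
vertex -2.413 2.565 -3.911
vertex -2.846 1.728 -4.075
endloop
endfacet
facet normal 0.595 0.479 -0.645
outer loop
vertex -2.413 2.565 -3.911
vertex -1.663 2.403 -3.339
vertex -1.892 1.77 -4.02
endloop
endfacet
facet normal 0.908 0.110 0.404
outer loop
vertex -1.663 2.403 -3.339
vertex -1.994 2.072 -2.505
vertex -1.633 1.465 -3.151
endloop
endfacet
facet normal -0.326 -0.931 0.164
outer loop
vertex -2.364 1.048 -3.606
vertex -2.427 1.235 -2.669
vertex -3.177 1.397 -3.241
endloop
endfacet
facet normal -0.520 -0.703 -0.485
outer loop
vertex -2.364 1.048 -3.606
vertex -3.177 1.397 -3.241
vertex -2.846 1.728 -4.075
endloop
endfacet
facet normal 0.072 -0.531 -0.844
outer loop
vertex -2.364 1.048 -3.606
vertex -2.846 1.728 -4.075
vertex -1.892 1.77 -4.02
endloop
endfacet
facet normal 0.632 -0.653 -0.418
outer loop
vertex -2.364 1.048 -3.606
vertex -1.892 1.77 -4.02
vertex -1.633 1.465 -3.151
endloop
endfacet
facet normal 0.385 -0.900 0.205
outer loop
vertex -2.364 1.048 -3.606
vertex -1.633 1.465 -3.151
vertex -2.427 1.235 -2.669
endloop
endfacet
facet normal -0.595 -0.479 0.645
outer loop
vertex -3.177 1.397 -3.241
vertex -2.427 1.235 -2.669
vertex -2.948 2.03 -2.56
endloop
endfacet
facet normal -0.908 -0.110 -0.404
outer loop
vertex -2.846 1.728 -4.075
vertex -3.177 1.397 -3.241
vertex -3.207 2.335 -3.429
endloop
endfacet
facet normal 0.049 0.167 -0.985
outer loop
vertex -1.892 1.77 -4.02
vertex -2.846 1.728 -4.075
vertex -2.413 2.565 -3.911
endloop
endfacet
facet normal 0.955 -0.029 -0.295
outer loop
vertex -1.633 1.465 -3.151
vertex -1.892 1.77 -4.02
vertex -1.663 2.403 -3.339
endloop
endfacet
facet normal 0.556 -0.427 0.713
outer loop
vertex -2.427 1.235 -2.669
vertex -1.633 1.465 -3.151
vertex -1.994 2.072 -2.505
endloop
endfacet

endsolid


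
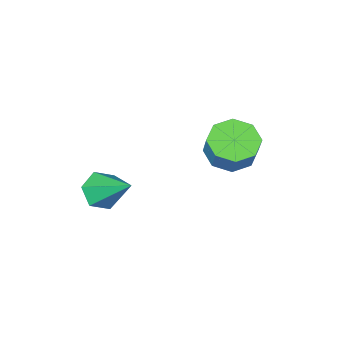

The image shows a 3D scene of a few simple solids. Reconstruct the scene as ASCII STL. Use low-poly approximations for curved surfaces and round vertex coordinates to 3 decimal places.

solid 
facet normal 0.095 -0.784 -0.613
outer loop
vertex 2.768 0.773 -0.283
vertex 2.054 0.989 -0.67
vertex 2.788 1.292 -0.944
endloop
endfacet
facet normal 0.902 0.325 0.283
outer loop
vertex 2.768 0.773 -0.283
vertex 2.788 1.292 -0.944
vertex 1.866 2.551 0.55
endloop
endfacet
facet normal 0.095 -0.784 -0.614
outer loop
vertex 2.788 1.292 -0.944
vertex 2.054 0.989 -0.67
vertex 2.074 1.508 -1.33
endloop
endfacet
facet normal 0.454 0.799 -0.393
outer loop
vertex 2.788 1.292 -0.944
vertex 2.074 1.508 -1.33
vertex 1.866 2.551 0.55
endloop
endfacet
facet normal 0.093 -0.784 -0.614
outer loop
vertex 2.074 1.508 -1.33
vertex 2.054 0.989 -0.67
vertex 1.34 1.206 -1.056
endloop
endfacet
facet normal -0.480 0.744 -0.466
outer loop
vertex 2.074 1.508 -1.33
vertex 1.34 1.206 -1.056
vertex 1.866 2.551 0.55
endloop
endfacet
facet normal 0.093 -0.784 -0.614
outer loop
vertex 1.34 1.206 -1.056
vertex 2.054 0.989 -0.67
vertex 1.32 0.687 -0.396
endloop
endfacet
facet normal -0.967 0.213 0.138
outer loop
vertex 1.34 1.206 -1.056
vertex 1.32 0.687 -0.396
vertex 1.866 2.551 0.55
endloop
endfacet
facet normal 0.094 -0.785 -0.612
outer loop
vertex 1.32 0.687 -0.396
vertex 2.054 0.989 -0.67
vertex 2.033 0.471 -0.009
endloop
endfacet
facet normal -0.520 -0.260 0.813
outer loop
vertex 1.32 0.687 -0.396
vertex 2.033 0.471 -0.009
vertex 1.866 2.551 0.55
endloop
endfacet
facet normal 0.094 -0.785 -0.612
outer loop
vertex 2.033 0.471 -0.009
vertex 2.054 0.989 -0.67
vertex 2.768 0.773 -0.283
endloop
endfacet
facet normal 0.415 -0.205 0.887
outer loop
vertex 2.033 0.471 -0.009
vertex 2.768 0.773 -0.283
vertex 1.866 2.551 0.55
endloop
endfacet
facet normal -0.234 -0.461 -0.856
outer loop
vertex -1.687 3.591 0.268
vertex -2.153 2.891 0.772
vertex -2.411 3.751 0.38
endloop
endfacet
facet normal 0.114 0.861 -0.495
outer loop
vertex -1.687 3.591 0.268
vertex -2.411 3.751 0.38
vertex -1.402 4.148 1.303
endloop
endfacet
facet normal 0.114 0.861 -0.495
outer loop
vertex -1.402 4.148 1.303
vertex -2.411 3.751 0.38
vertex -2.126 4.309 1.416
endloop
endfacet
facet normal 0.236 0.461 0.855
outer loop
vertex -1.402 4.148 1.303
vertex -2.126 4.309 1.416
vertex -1.867 3.449 1.808
endloop
endfacet
facet normal -0.236 -0.461 -0.855
outer loop
vertex -2.411 3.751 0.38
vertex -2.153 2.891 0.772
vertex -2.984 3.408 0.723
endloop
endfacet
facet normal -0.602 0.761 -0.244
outer loop
vertex -2.411 3.751 0.38
vertex -2.984 3.408 0.723
vertex -2.126 4.309 1.416
endloop
endfacet
facet normal -0.601 0.761 -0.245
outer loop
vertex -2.126 4.309 1.416
vertex -2.984 3.408 0.723
vertex -2.699 3.966 1.758
endloop
endfacet
facet normal 0.235 0.461 0.856
outer loop
vertex -2.126 4.309 1.416
vertex -2.699 3.966 1.758
vertex -1.867 3.449 1.808
endloop
endfacet
facet normal -0.236 -0.460 -0.856
outer loop
vertex -2.984 3.408 0.723
vertex -2.153 2.891 0.772
vertex -3.069 2.762 1.094
endloop
endfacet
facet normal -0.965 0.214 0.151
outer loop
vertex -2.984 3.408 0.723
vertex -3.069 2.762 1.094
vertex -2.699 3.966 1.758
endloop
endfacet
facet normal -0.965 0.214 0.150
outer loop
vertex -2.699 3.966 1.758
vertex -3.069 2.762 1.094
vertex -2.784 3.32 2.13
endloop
endfacet
facet normal 0.235 0.462 0.855
outer loop
vertex -2.699 3.966 1.758
vertex -2.784 3.32 2.13
vertex -1.867 3.449 1.808
endloop
endfacet
facet normal -0.236 -0.461 -0.855
outer loop
vertex -3.069 2.762 1.094
vertex -2.153 2.891 0.772
vertex -2.618 2.192 1.277
endloop
endfacet
facet normal -0.763 -0.457 0.456
outer loop
vertex -3.069 2.762 1.094
vertex -2.618 2.192 1.277
vertex -2.784 3.32 2.13
endloop
endfacet
facet normal -0.763 -0.457 0.456
outer loop
vertex -2.784 3.32 2.13
vertex -2.618 2.192 1.277
vertex -2.333 2.749 2.312
endloop
endfacet
facet normal 0.236 0.459 0.856
outer loop
vertex -2.784 3.32 2.13
vertex -2.333 2.749 2.312
vertex -1.867 3.449 1.808
endloop
endfacet
facet normal -0.236 -0.461 -0.855
outer loop
vertex -2.618 2.192 1.277
vertex -2.153 2.891 0.772
vertex -1.894 2.031 1.164
endloop
endfacet
facet normal -0.114 -0.861 0.495
outer loop
vertex -2.618 2.192 1.277
vertex -1.894 2.031 1.164
vertex -2.333 2.749 2.312
endloop
endfacet
facet normal -0.114 -0.861 0.495
outer loop
vertex -2.333 2.749 2.312
vertex -1.894 2.031 1.164
vertex -1.609 2.589 2.2
endloop
endfacet
facet normal 0.234 0.461 0.856
outer loop
vertex -2.333 2.749 2.312
vertex -1.609 2.589 2.2
vertex -1.867 3.449 1.808
endloop
endfacet
facet normal -0.235 -0.461 -0.856
outer loop
vertex -1.894 2.031 1.164
vertex -2.153 2.891 0.772
vertex -1.321 2.374 0.822
endloop
endfacet
facet normal 0.601 -0.761 0.244
outer loop
vertex -1.894 2.031 1.164
vertex -1.321 2.374 0.822
vertex -1.609 2.589 2.2
endloop
endfacet
facet normal 0.602 -0.761 0.244
outer loop
vertex -1.609 2.589 2.2
vertex -1.321 2.374 0.822
vertex -1.036 2.932 1.857
endloop
endfacet
facet normal 0.236 0.461 0.855
outer loop
vertex -1.609 2.589 2.2
vertex -1.036 2.932 1.857
vertex -1.867 3.449 1.808
endloop
endfacet
facet normal -0.235 -0.462 -0.855
outer loop
vertex -1.321 2.374 0.822
vertex -2.153 2.891 0.772
vertex -1.236 3.02 0.45
endloop
endfacet
facet normal 0.965 -0.214 -0.151
outer loop
vertex -1.321 2.374 0.822
vertex -1.236 3.02 0.45
vertex -1.036 2.932 1.857
endloop
endfacet
facet normal 0.965 -0.213 -0.151
outer loop
vertex -1.036 2.932 1.857
vertex -1.236 3.02 0.45
vertex -0.951 3.578 1.486
endloop
endfacet
facet normal 0.236 0.460 0.856
outer loop
vertex -1.036 2.932 1.857
vertex -0.951 3.578 1.486
vertex -1.867 3.449 1.808
endloop
endfacet
facet normal -0.236 -0.459 -0.856
outer loop
vertex -1.236 3.02 0.45
vertex -2.153 2.891 0.772
vertex -1.687 3.591 0.268
endloop
endfacet
facet normal 0.763 0.457 -0.456
outer loop
vertex -1.236 3.02 0.45
vertex -1.687 3.591 0.268
vertex -0.951 3.578 1.486
endloop
endfacet
facet normal 0.763 0.457 -0.456
outer loop
vertex -0.951 3.578 1.486
vertex -1.687 3.591 0.268
vertex -1.402 4.148 1.303
endloop
endfacet
facet normal 0.236 0.461 0.855
outer loop
vertex -0.951 3.578 1.486
vertex -1.402 4.148 1.303
vertex -1.867 3.449 1.808
endloop
endfacet

endsolid


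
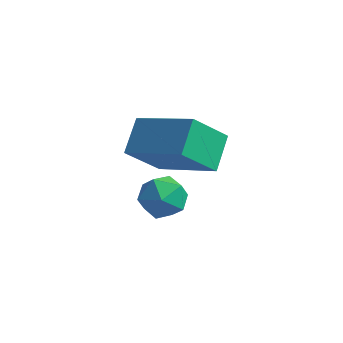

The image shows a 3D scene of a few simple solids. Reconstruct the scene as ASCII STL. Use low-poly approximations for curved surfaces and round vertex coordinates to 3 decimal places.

solid 
facet normal 0.049 0.437 0.898
outer loop
vertex 1.837 4.382 -0.955
vertex 1.704 3.705 -0.618
vertex 2.425 3.926 -0.765
endloop
endfacet
facet normal 0.465 0.777 0.425
outer loop
vertex 1.837 4.382 -0.955
vertex 2.425 3.926 -0.765
vertex 2.427 4.294 -1.439
endloop
endfacet
facet normal 0.053 0.992 -0.116
outer loop
vertex 1.837 4.382 -0.955
vertex 2.427 4.294 -1.439
vertex 1.708 4.301 -1.708
endloop
endfacet
facet normal -0.617 0.787 0.021
outer loop
vertex 1.837 4.382 -0.955
vertex 1.708 4.301 -1.708
vertex 1.261 3.937 -1.2
endloop
endfacet
facet normal -0.619 0.444 0.648
outer loop
vertex 1.837 4.382 -0.955
vertex 1.261 3.937 -1.2
vertex 1.704 3.705 -0.618
endloop
endfacet
facet normal 0.937 0.306 0.170
outer loop
vertex 2.427 4.294 -1.439
vertex 2.425 3.926 -0.765
vertex 2.659 3.563 -1.4
endloop
endfacet
facet normal 0.264 -0.241 0.934
outer loop
vertex 2.425 3.926 -0.765
vertex 1.704 3.705 -0.618
vertex 2.212 3.199 -0.892
endloop
endfacet
facet normal -0.816 -0.231 0.529
outer loop
vertex 1.704 3.705 -0.618
vertex 1.261 3.937 -1.2
vertex 1.493 3.206 -1.161
endloop
endfacet
facet normal -0.813 0.323 -0.484
outer loop
vertex 1.261 3.937 -1.2
vertex 1.708 4.301 -1.708
vertex 1.495 3.574 -1.835
endloop
endfacet
facet normal 0.271 0.654 -0.706
outer loop
vertex 1.708 4.301 -1.708
vertex 2.427 4.294 -1.439
vertex 2.216 3.795 -1.982
endloop
endfacet
facet normal 0.617 -0.787 -0.021
outer loop
vertex 2.083 3.118 -1.645
vertex 2.659 3.563 -1.4
vertex 2.212 3.199 -0.892
endloop
endfacet
facet normal -0.053 -0.992 0.116
outer loop
vertex 2.083 3.118 -1.645
vertex 2.212 3.199 -0.892
vertex 1.493 3.206 -1.161
endloop
endfacet
facet normal -0.465 -0.777 -0.425
outer loop
vertex 2.083 3.118 -1.645
vertex 1.493 3.206 -1.161
vertex 1.495 3.574 -1.835
endloop
endfacet
facet normal -0.049 -0.437 -0.898
outer loop
vertex 2.083 3.118 -1.645
vertex 1.495 3.574 -1.835
vertex 2.216 3.795 -1.982
endloop
endfacet
facet normal 0.619 -0.444 -0.648
outer loop
vertex 2.083 3.118 -1.645
vertex 2.216 3.795 -1.982
vertex 2.659 3.563 -1.4
endloop
endfacet
facet normal 0.813 -0.323 0.484
outer loop
vertex 2.212 3.199 -0.892
vertex 2.659 3.563 -1.4
vertex 2.425 3.926 -0.765
endloop
endfacet
facet normal -0.271 -0.654 0.706
outer loop
vertex 1.493 3.206 -1.161
vertex 2.212 3.199 -0.892
vertex 1.704 3.705 -0.618
endloop
endfacet
facet normal -0.937 -0.306 -0.170
outer loop
vertex 1.495 3.574 -1.835
vertex 1.493 3.206 -1.161
vertex 1.261 3.937 -1.2
endloop
endfacet
facet normal -0.264 0.241 -0.934
outer loop
vertex 2.216 3.795 -1.982
vertex 1.495 3.574 -1.835
vertex 1.708 4.301 -1.708
endloop
endfacet
facet normal 0.816 0.231 -0.529
outer loop
vertex 2.659 3.563 -1.4
vertex 2.216 3.795 -1.982
vertex 2.427 4.294 -1.439
endloop
endfacet
facet normal -0.426 -0.550 0.718
outer loop
vertex 2.91 3.622 2.362
vertex 1.118 3.912 1.521
vertex 3.057 2.668 1.719
endloop
endfacet
facet normal 0.896 -0.145 0.420
outer loop
vertex 3.662 3.448 0.699
vertex 2.91 3.622 2.362
vertex 3.057 2.668 1.719
endloop
endfacet
facet normal -0.426 -0.549 0.719
outer loop
vertex 3.057 2.668 1.719
vertex 1.118 3.912 1.521
vertex 1.265 2.958 0.879
endloop
endfacet
facet normal 0.127 -0.823 -0.554
outer loop
vertex 1.265 2.958 0.879
vertex 3.662 3.448 0.699
vertex 3.057 2.668 1.719
endloop
endfacet
facet normal -0.127 0.823 0.554
outer loop
vertex 2.91 3.622 2.362
vertex 1.723 4.692 0.501
vertex 1.118 3.912 1.521
endloop
endfacet
facet normal 0.896 -0.145 0.420
outer loop
vertex 3.515 4.402 1.341
vertex 2.91 3.622 2.362
vertex 3.662 3.448 0.699
endloop
endfacet
facet normal -0.126 0.823 0.554
outer loop
vertex 3.515 4.402 1.341
vertex 1.723 4.692 0.501
vertex 2.91 3.622 2.362
endloop
endfacet
facet normal -0.896 0.145 -0.420
outer loop
vertex 1.118 3.912 1.521
vertex 1.723 4.692 0.501
vertex 1.265 2.958 0.879
endloop
endfacet
facet normal 0.127 -0.823 -0.554
outer loop
vertex 1.87 3.738 -0.142
vertex 3.662 3.448 0.699
vertex 1.265 2.958 0.879
endloop
endfacet
facet normal -0.896 0.145 -0.420
outer loop
vertex 1.265 2.958 0.879
vertex 1.723 4.692 0.501
vertex 1.87 3.738 -0.142
endloop
endfacet
facet normal 0.426 0.549 -0.719
outer loop
vertex 1.87 3.738 -0.142
vertex 3.515 4.402 1.341
vertex 3.662 3.448 0.699
endloop
endfacet
facet normal 0.426 0.550 -0.719
outer loop
vertex 1.723 4.692 0.501
vertex 3.515 4.402 1.341
vertex 1.87 3.738 -0.142
endloop
endfacet

endsolid


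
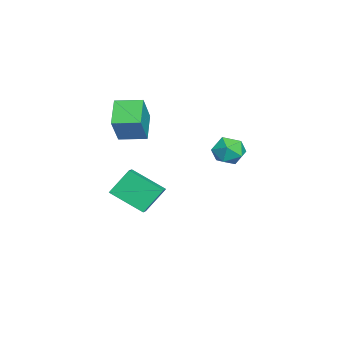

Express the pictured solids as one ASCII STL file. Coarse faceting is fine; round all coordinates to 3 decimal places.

solid 
facet normal -0.323 0.544 0.774
outer loop
vertex -4.097 -3.12 -1.623
vertex -3.166 -3.123 -1.233
vertex -3.631 -1.283 -2.72
endloop
endfacet
facet normal -0.922 0.003 -0.386
outer loop
vertex -3.054 -2.257 -4.107
vertex -4.097 -3.12 -1.623
vertex -3.631 -1.283 -2.72
endloop
endfacet
facet normal -0.323 0.544 0.774
outer loop
vertex -3.631 -1.283 -2.72
vertex -3.166 -3.123 -1.233
vertex -2.7 -1.286 -2.33
endloop
endfacet
facet normal 0.212 0.839 -0.501
outer loop
vertex -2.7 -1.286 -2.33
vertex -3.054 -2.257 -4.107
vertex -3.631 -1.283 -2.72
endloop
endfacet
facet normal -0.212 -0.839 0.501
outer loop
vertex -4.097 -3.12 -1.623
vertex -2.589 -4.097 -2.62
vertex -3.166 -3.123 -1.233
endloop
endfacet
facet normal -0.922 0.003 -0.386
outer loop
vertex -3.52 -4.094 -3.01
vertex -4.097 -3.12 -1.623
vertex -3.054 -2.257 -4.107
endloop
endfacet
facet normal -0.212 -0.839 0.501
outer loop
vertex -3.52 -4.094 -3.01
vertex -2.589 -4.097 -2.62
vertex -4.097 -3.12 -1.623
endloop
endfacet
facet normal 0.922 -0.003 0.386
outer loop
vertex -3.166 -3.123 -1.233
vertex -2.589 -4.097 -2.62
vertex -2.7 -1.286 -2.33
endloop
endfacet
facet normal 0.212 0.839 -0.501
outer loop
vertex -2.123 -2.26 -3.717
vertex -3.054 -2.257 -4.107
vertex -2.7 -1.286 -2.33
endloop
endfacet
facet normal 0.922 -0.003 0.386
outer loop
vertex -2.7 -1.286 -2.33
vertex -2.589 -4.097 -2.62
vertex -2.123 -2.26 -3.717
endloop
endfacet
facet normal 0.323 -0.544 -0.774
outer loop
vertex -2.123 -2.26 -3.717
vertex -3.52 -4.094 -3.01
vertex -3.054 -2.257 -4.107
endloop
endfacet
facet normal 0.323 -0.544 -0.774
outer loop
vertex -2.589 -4.097 -2.62
vertex -3.52 -4.094 -3.01
vertex -2.123 -2.26 -3.717
endloop
endfacet
facet normal -0.823 -0.035 0.566
outer loop
vertex -2.248 -3.709 4.126
vertex -2.217 -2.226 4.264
vertex -3.371 -3.534 2.504
endloop
endfacet
facet normal -0.021 -0.995 -0.093
outer loop
vertex -1.963 -3.474 1.536
vertex -2.248 -3.709 4.126
vertex -3.371 -3.534 2.504
endloop
endfacet
facet normal -0.823 -0.036 0.566
outer loop
vertex -3.371 -3.534 2.504
vertex -2.217 -2.226 4.264
vertex -3.34 -2.051 2.643
endloop
endfacet
facet normal -0.567 0.089 -0.819
outer loop
vertex -3.34 -2.051 2.643
vertex -1.963 -3.474 1.536
vertex -3.371 -3.534 2.504
endloop
endfacet
facet normal 0.567 -0.088 0.819
outer loop
vertex -2.248 -3.709 4.126
vertex -0.809 -2.166 3.296
vertex -2.217 -2.226 4.264
endloop
endfacet
facet normal -0.021 -0.995 -0.093
outer loop
vertex -0.84 -3.649 3.157
vertex -2.248 -3.709 4.126
vertex -1.963 -3.474 1.536
endloop
endfacet
facet normal 0.567 -0.089 0.819
outer loop
vertex -0.84 -3.649 3.157
vertex -0.809 -2.166 3.296
vertex -2.248 -3.709 4.126
endloop
endfacet
facet normal 0.021 0.995 0.093
outer loop
vertex -2.217 -2.226 4.264
vertex -0.809 -2.166 3.296
vertex -3.34 -2.051 2.643
endloop
endfacet
facet normal -0.567 0.088 -0.819
outer loop
vertex -1.932 -1.991 1.674
vertex -1.963 -3.474 1.536
vertex -3.34 -2.051 2.643
endloop
endfacet
facet normal 0.021 0.995 0.093
outer loop
vertex -3.34 -2.051 2.643
vertex -0.809 -2.166 3.296
vertex -1.932 -1.991 1.674
endloop
endfacet
facet normal 0.823 0.036 -0.567
outer loop
vertex -1.932 -1.991 1.674
vertex -0.84 -3.649 3.157
vertex -1.963 -3.474 1.536
endloop
endfacet
facet normal 0.823 0.036 -0.566
outer loop
vertex -0.809 -2.166 3.296
vertex -0.84 -3.649 3.157
vertex -1.932 -1.991 1.674
endloop
endfacet
facet normal -0.426 0.208 0.881
outer loop
vertex -0.071 2.526 2.72
vertex 0.597 2.005 3.166
vertex 0.741 2.939 3.015
endloop
endfacet
facet normal -0.528 0.740 0.417
outer loop
vertex -0.071 2.526 2.72
vertex 0.741 2.939 3.015
vertex 0.375 3.16 2.159
endloop
endfacet
facet normal -0.867 0.475 -0.153
outer loop
vertex -0.071 2.526 2.72
vertex 0.375 3.16 2.159
vertex 0.005 2.363 1.781
endloop
endfacet
facet normal -0.974 -0.222 -0.040
outer loop
vertex -0.071 2.526 2.72
vertex 0.005 2.363 1.781
vertex 0.142 1.649 2.403
endloop
endfacet
facet normal -0.701 -0.387 0.599
outer loop
vertex -0.071 2.526 2.72
vertex 0.142 1.649 2.403
vertex 0.597 2.005 3.166
endloop
endfacet
facet normal 0.112 0.973 0.203
outer loop
vertex 0.375 3.16 2.159
vertex 0.741 2.939 3.015
vertex 1.318 3.031 2.257
endloop
endfacet
facet normal 0.279 0.111 0.954
outer loop
vertex 0.741 2.939 3.015
vertex 0.597 2.005 3.166
vertex 1.455 2.317 2.879
endloop
endfacet
facet normal -0.168 -0.851 0.497
outer loop
vertex 0.597 2.005 3.166
vertex 0.142 1.649 2.403
vertex 1.085 1.52 2.501
endloop
endfacet
facet normal -0.610 -0.584 -0.536
outer loop
vertex 0.142 1.649 2.403
vertex 0.005 2.363 1.781
vertex 0.719 1.741 1.645
endloop
endfacet
facet normal -0.437 0.543 -0.717
outer loop
vertex 0.005 2.363 1.781
vertex 0.375 3.16 2.159
vertex 0.863 2.675 1.494
endloop
endfacet
facet normal 0.974 0.222 0.040
outer loop
vertex 1.531 2.154 1.94
vertex 1.318 3.031 2.257
vertex 1.455 2.317 2.879
endloop
endfacet
facet normal 0.867 -0.475 0.153
outer loop
vertex 1.531 2.154 1.94
vertex 1.455 2.317 2.879
vertex 1.085 1.52 2.501
endloop
endfacet
facet normal 0.528 -0.740 -0.417
outer loop
vertex 1.531 2.154 1.94
vertex 1.085 1.52 2.501
vertex 0.719 1.741 1.645
endloop
endfacet
facet normal 0.426 -0.208 -0.881
outer loop
vertex 1.531 2.154 1.94
vertex 0.719 1.741 1.645
vertex 0.863 2.675 1.494
endloop
endfacet
facet normal 0.701 0.387 -0.599
outer loop
vertex 1.531 2.154 1.94
vertex 0.863 2.675 1.494
vertex 1.318 3.031 2.257
endloop
endfacet
facet normal 0.610 0.584 0.536
outer loop
vertex 1.455 2.317 2.879
vertex 1.318 3.031 2.257
vertex 0.741 2.939 3.015
endloop
endfacet
facet normal 0.437 -0.543 0.717
outer loop
vertex 1.085 1.52 2.501
vertex 1.455 2.317 2.879
vertex 0.597 2.005 3.166
endloop
endfacet
facet normal -0.112 -0.973 -0.203
outer loop
vertex 0.719 1.741 1.645
vertex 1.085 1.52 2.501
vertex 0.142 1.649 2.403
endloop
endfacet
facet normal -0.279 -0.111 -0.954
outer loop
vertex 0.863 2.675 1.494
vertex 0.719 1.741 1.645
vertex 0.005 2.363 1.781
endloop
endfacet
facet normal 0.168 0.851 -0.497
outer loop
vertex 1.318 3.031 2.257
vertex 0.863 2.675 1.494
vertex 0.375 3.16 2.159
endloop
endfacet

endsolid
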